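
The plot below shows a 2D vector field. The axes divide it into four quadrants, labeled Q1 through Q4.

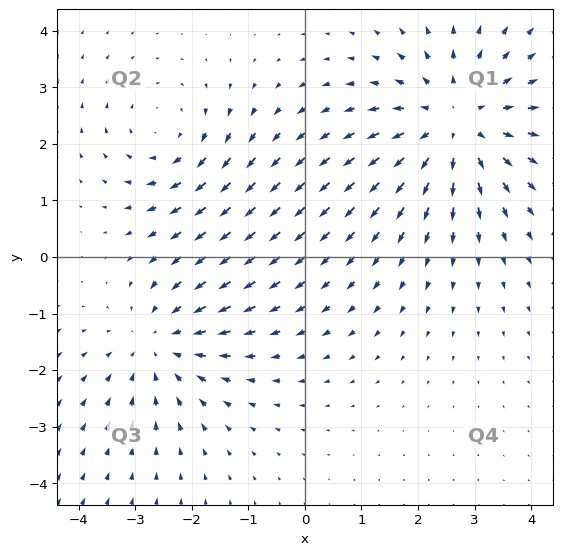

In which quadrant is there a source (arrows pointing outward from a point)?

Q1

The source sits at approximately (2.7, 2.4), which lies in quadrant Q1. The divergence there is about +4, positive as expected for a source.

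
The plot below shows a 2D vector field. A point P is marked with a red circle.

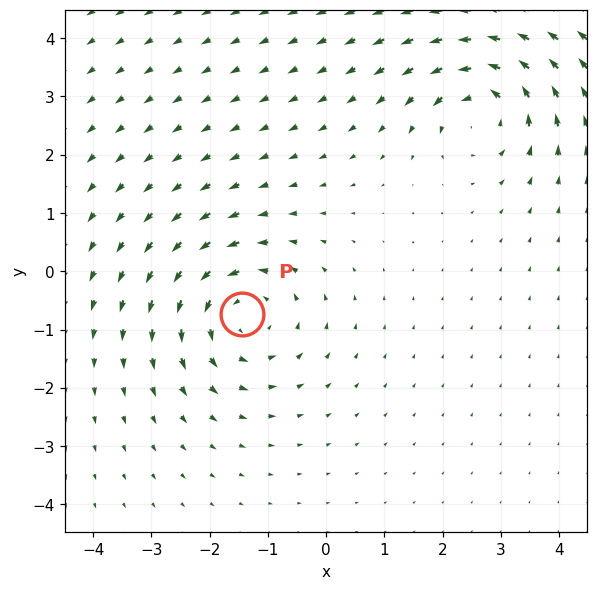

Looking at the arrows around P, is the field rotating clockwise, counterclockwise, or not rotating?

counterclockwise

Near P at (-1.4, -0.7) the arrows circulate counterclockwise. The curl (z-component) there is about +4; positive curl means counterclockwise rotation.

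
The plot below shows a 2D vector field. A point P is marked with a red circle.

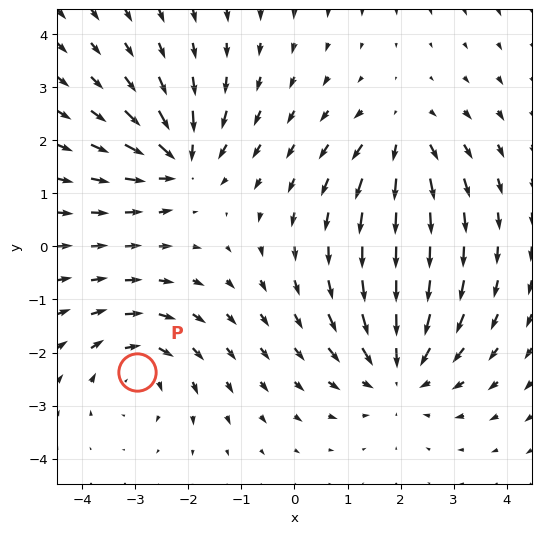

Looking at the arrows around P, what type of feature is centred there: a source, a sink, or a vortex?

At P (-3.0, -2.4) the arrows circulate clockwise. Divergence ≈0, curl about -4 — near-zero divergence with nonzero curl is a vortex.

vortex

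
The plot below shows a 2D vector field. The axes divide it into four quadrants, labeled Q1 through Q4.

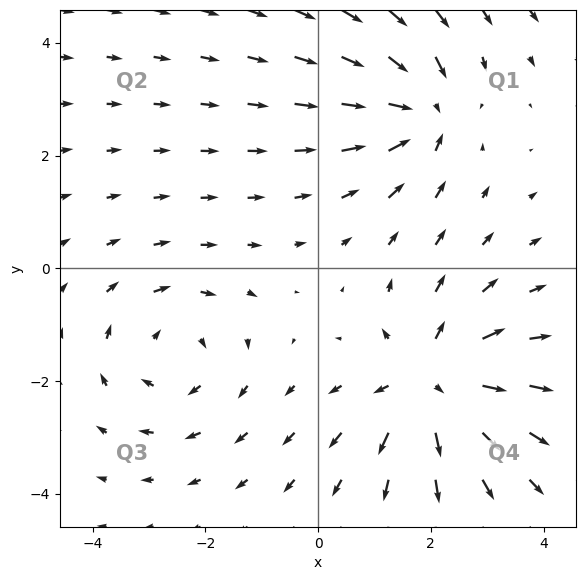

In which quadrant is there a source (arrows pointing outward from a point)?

Q4

The source sits at approximately (2.0, -2.0), which lies in quadrant Q4. The divergence there is about +5, positive as expected for a source.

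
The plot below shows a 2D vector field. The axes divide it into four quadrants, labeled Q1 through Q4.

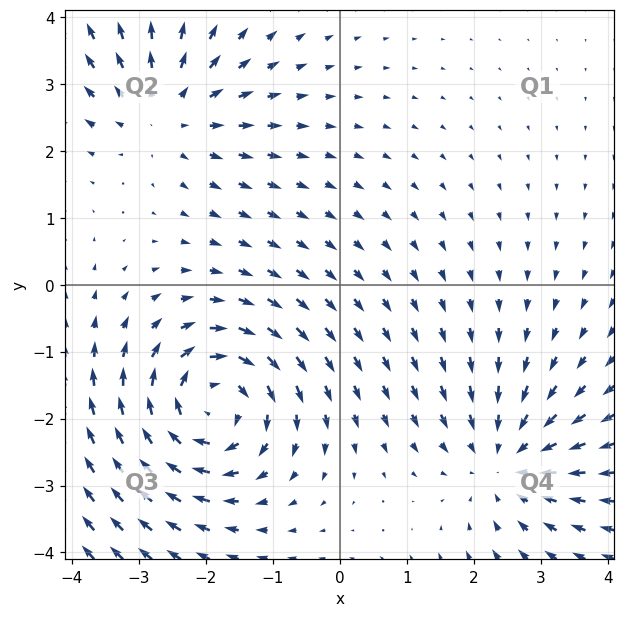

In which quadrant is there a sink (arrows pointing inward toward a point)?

The sink sits at approximately (2.5, -2.6), which lies in quadrant Q4. The divergence there is about -3, negative as expected for a sink.

Q4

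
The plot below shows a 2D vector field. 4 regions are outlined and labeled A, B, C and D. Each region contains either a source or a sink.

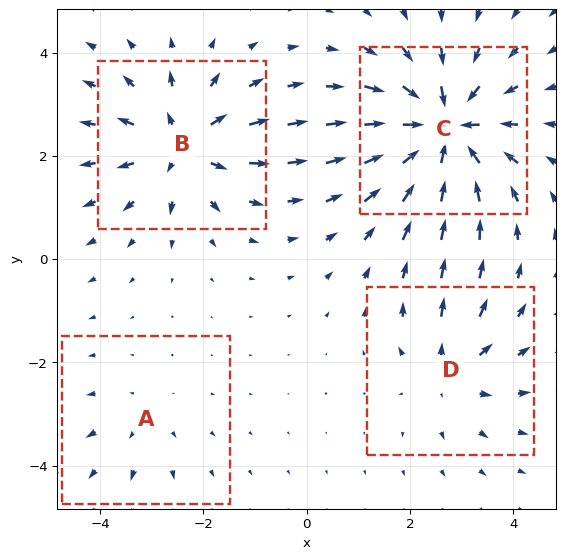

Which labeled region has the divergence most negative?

C

Divergence at each region's feature centre — A: about +2, B: about +5, C: about -7, D: about +3. Region C is most negative.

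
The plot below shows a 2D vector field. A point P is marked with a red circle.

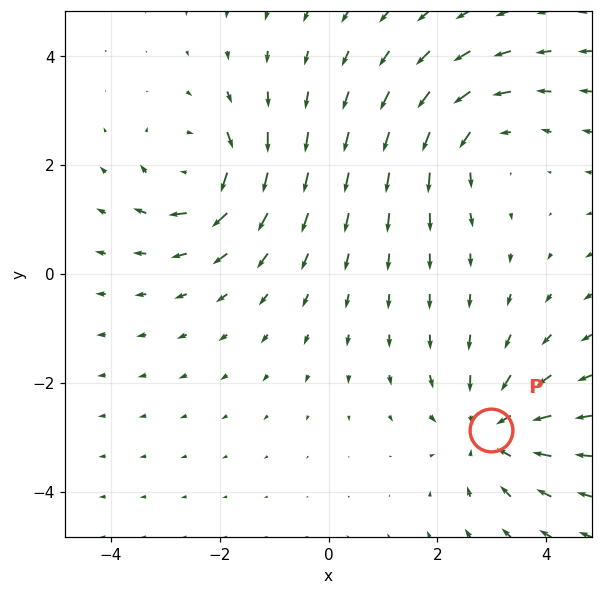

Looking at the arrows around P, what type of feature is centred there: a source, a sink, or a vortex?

sink

At P (3.0, -2.9) the arrows converge inward. Divergence about -4, curl ≈0 — negative divergence with near-zero curl is a sink.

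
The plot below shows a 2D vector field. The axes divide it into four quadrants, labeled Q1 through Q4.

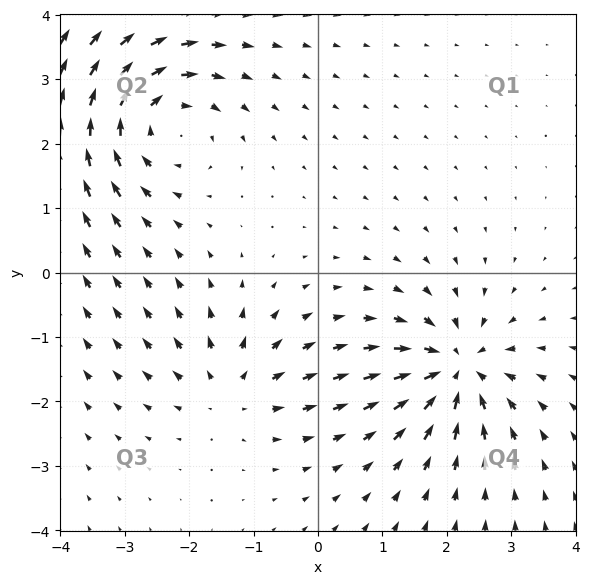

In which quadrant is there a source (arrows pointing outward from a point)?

The source sits at approximately (-1.3, -1.8), which lies in quadrant Q3. The divergence there is about +3, positive as expected for a source.

Q3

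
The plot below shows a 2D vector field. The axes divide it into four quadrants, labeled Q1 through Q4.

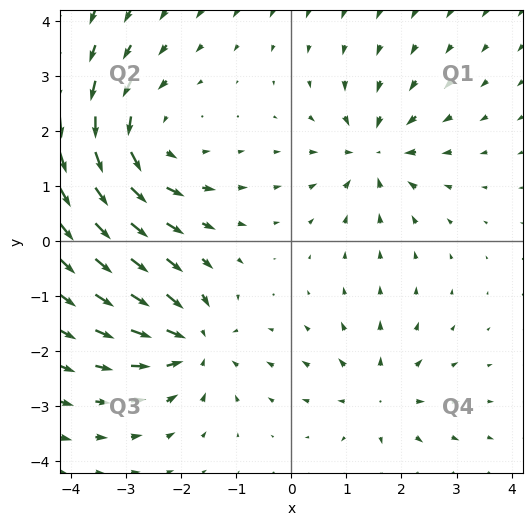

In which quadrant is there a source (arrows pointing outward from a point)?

Q4

The source sits at approximately (1.6, -2.8), which lies in quadrant Q4. The divergence there is about +3, positive as expected for a source.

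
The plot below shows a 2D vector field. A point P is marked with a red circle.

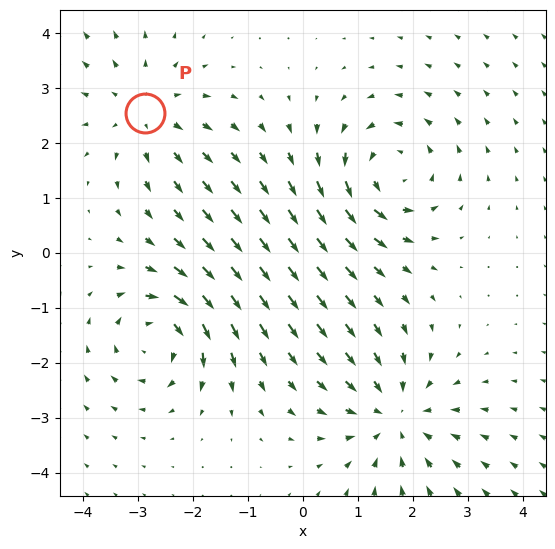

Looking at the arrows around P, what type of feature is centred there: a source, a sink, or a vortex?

At P (-2.9, 2.5) the arrows spread outward. Divergence about +3, curl ≈0 — positive divergence with near-zero curl is a source.

source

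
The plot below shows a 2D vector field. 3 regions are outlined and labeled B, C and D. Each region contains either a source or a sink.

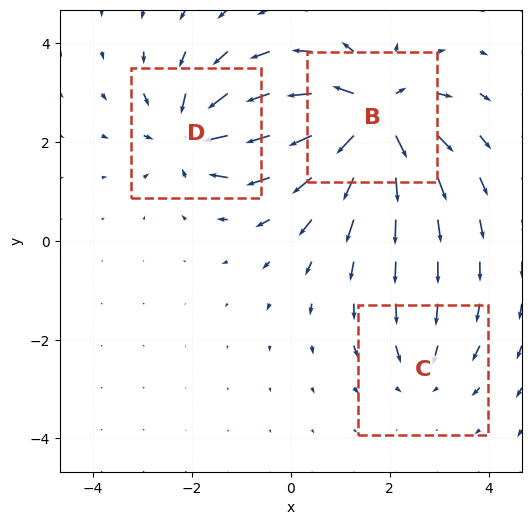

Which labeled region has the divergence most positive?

B

Divergence at each region's feature centre — B: about +6, C: about -2, D: about -4. Region B is most positive.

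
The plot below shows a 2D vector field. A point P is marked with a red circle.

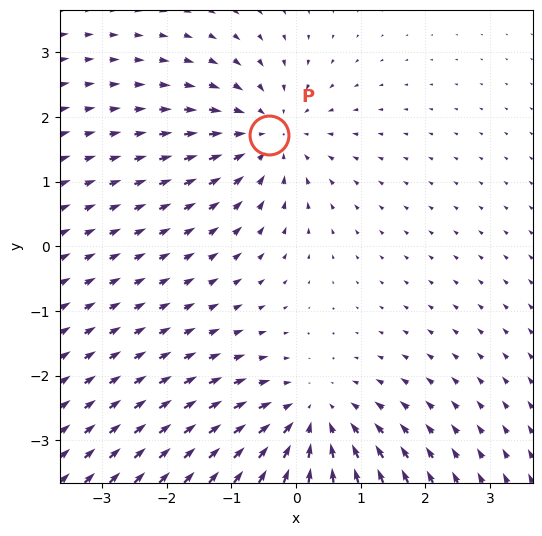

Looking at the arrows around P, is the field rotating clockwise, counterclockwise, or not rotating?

not rotating

Near P at (-0.4, 1.7) the arrows show no circulation. The curl there is ≈0.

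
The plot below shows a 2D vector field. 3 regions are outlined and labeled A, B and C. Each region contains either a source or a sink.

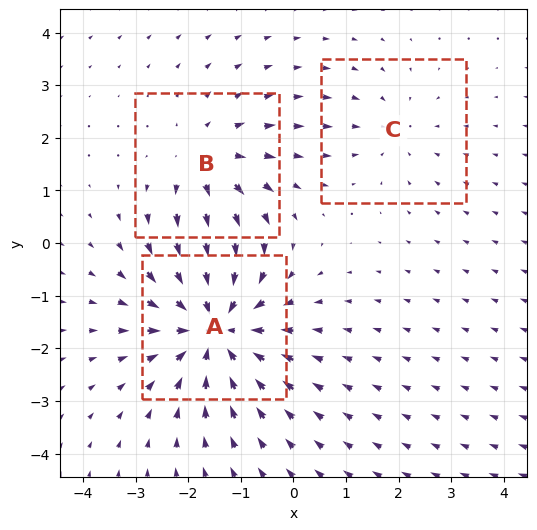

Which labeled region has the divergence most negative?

A

Divergence at each region's feature centre — A: about -4, B: about +3, C: about -2. Region A is most negative.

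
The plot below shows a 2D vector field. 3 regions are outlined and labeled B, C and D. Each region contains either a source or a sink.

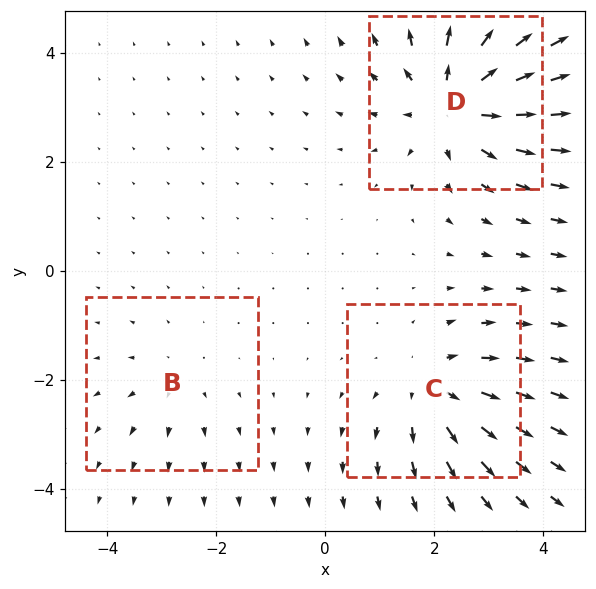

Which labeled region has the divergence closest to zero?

B

Divergence at each region's feature centre — B: about +2, C: about +3, D: about +5. Region B is closest to zero.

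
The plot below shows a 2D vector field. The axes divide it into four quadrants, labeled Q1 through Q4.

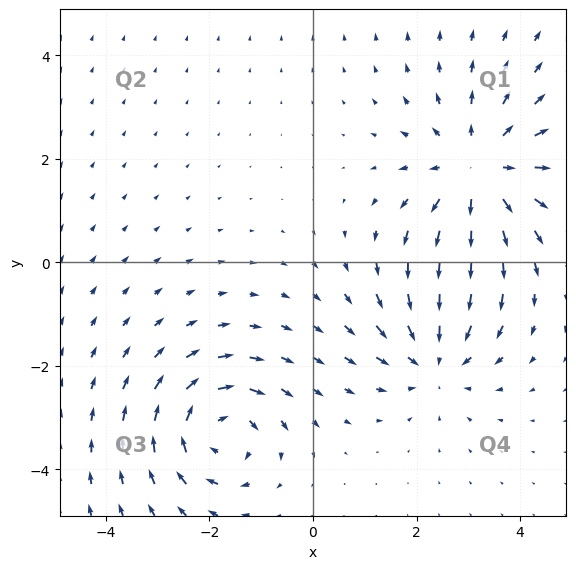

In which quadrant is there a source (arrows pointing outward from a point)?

Q1

The source sits at approximately (3.2, 1.8), which lies in quadrant Q1. The divergence there is about +4, positive as expected for a source.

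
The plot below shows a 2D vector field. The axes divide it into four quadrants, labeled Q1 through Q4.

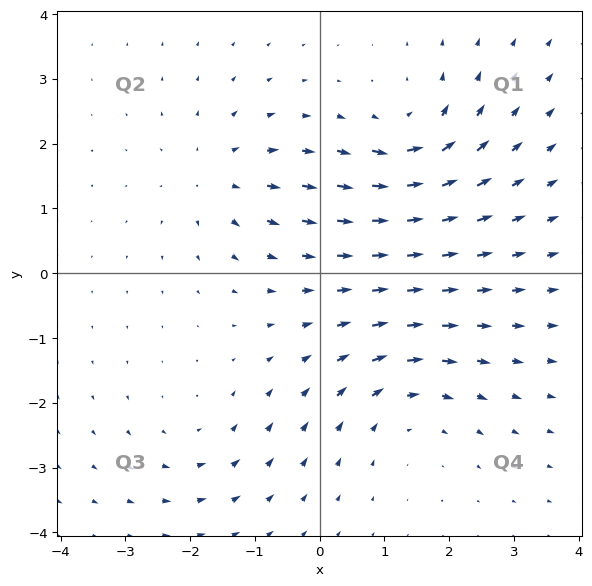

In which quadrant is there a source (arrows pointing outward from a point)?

Q2

The source sits at approximately (-1.6, 1.5), which lies in quadrant Q2. The divergence there is about +4, positive as expected for a source.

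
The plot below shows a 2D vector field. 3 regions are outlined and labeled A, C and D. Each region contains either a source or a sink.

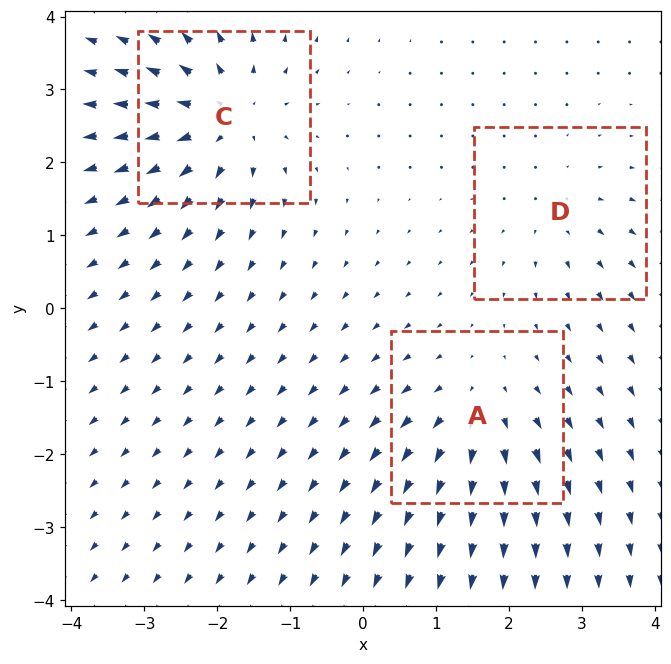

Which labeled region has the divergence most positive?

C

Divergence at each region's feature centre — A: about +4, C: about +5, D: about +2. Region C is most positive.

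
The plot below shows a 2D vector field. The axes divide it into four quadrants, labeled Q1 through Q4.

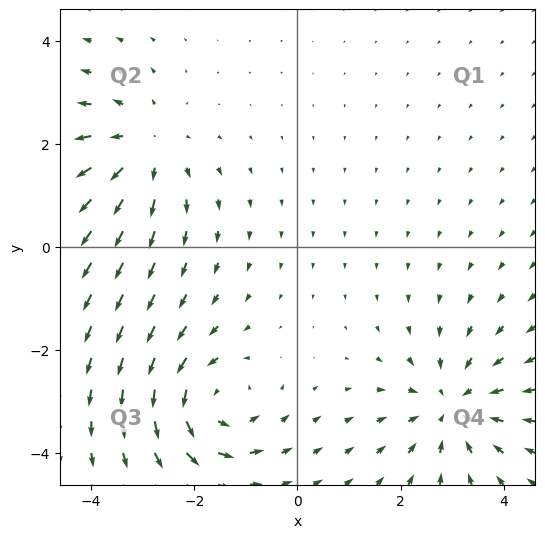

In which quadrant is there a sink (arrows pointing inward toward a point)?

Q4

The sink sits at approximately (3.0, -3.1), which lies in quadrant Q4. The divergence there is about -5, negative as expected for a sink.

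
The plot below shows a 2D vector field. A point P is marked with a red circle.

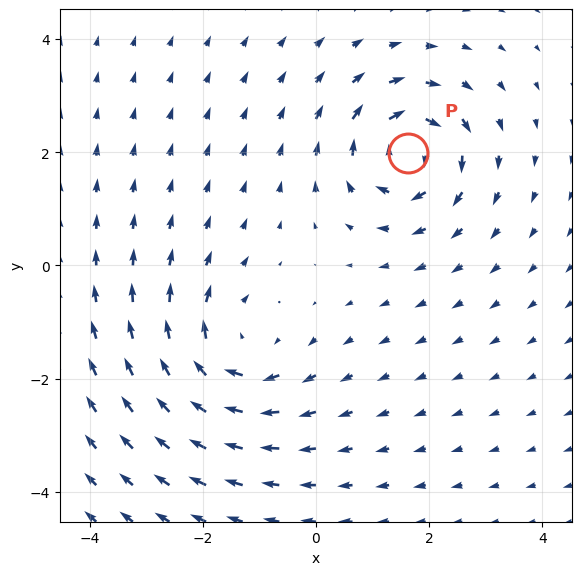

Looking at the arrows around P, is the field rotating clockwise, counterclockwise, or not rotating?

Near P at (1.6, 2.0) the arrows circulate clockwise. The curl (z-component) there is about -6; negative curl means clockwise rotation.

clockwise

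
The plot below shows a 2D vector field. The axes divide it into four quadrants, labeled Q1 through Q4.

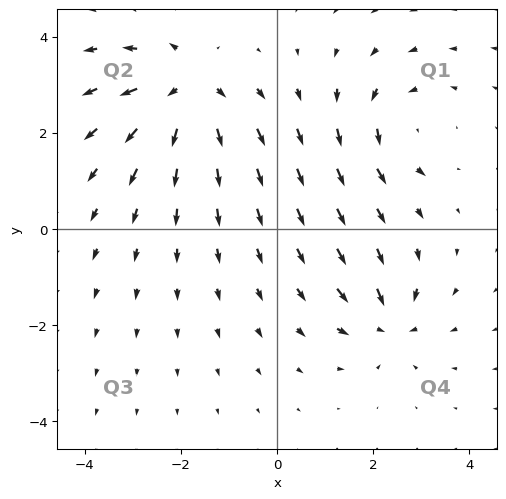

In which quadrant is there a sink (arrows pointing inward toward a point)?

Q4

The sink sits at approximately (2.3, -2.0), which lies in quadrant Q4. The divergence there is about -4, negative as expected for a sink.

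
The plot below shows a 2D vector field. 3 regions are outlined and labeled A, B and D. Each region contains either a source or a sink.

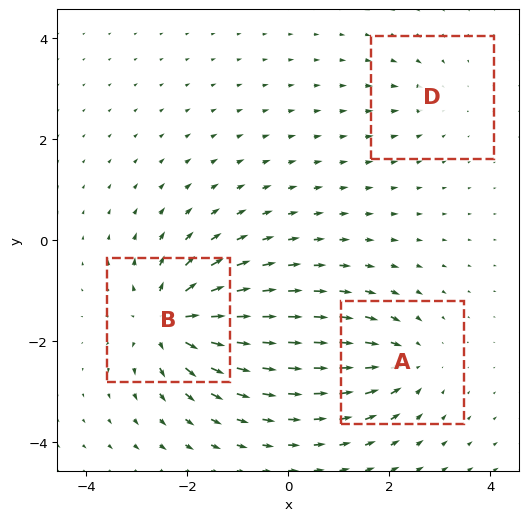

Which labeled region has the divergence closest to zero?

Divergence at each region's feature centre — A: about -4, B: about +7, D: about -2. Region D is closest to zero.

D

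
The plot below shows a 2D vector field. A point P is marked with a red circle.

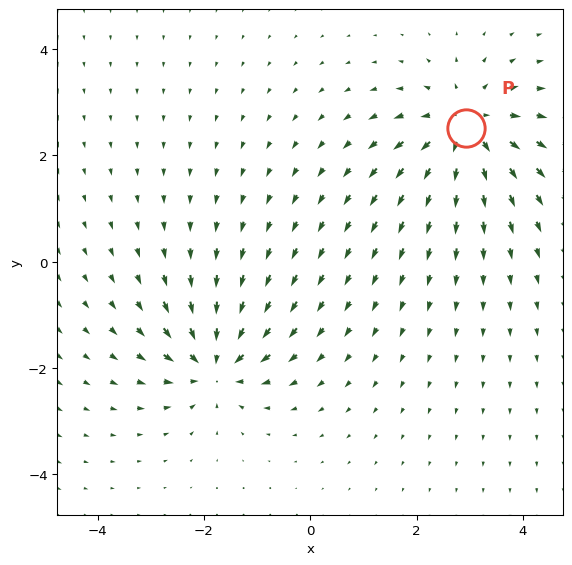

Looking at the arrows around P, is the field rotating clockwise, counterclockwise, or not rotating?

Near P at (2.9, 2.5) the arrows show no circulation. The curl there is ≈0.

not rotating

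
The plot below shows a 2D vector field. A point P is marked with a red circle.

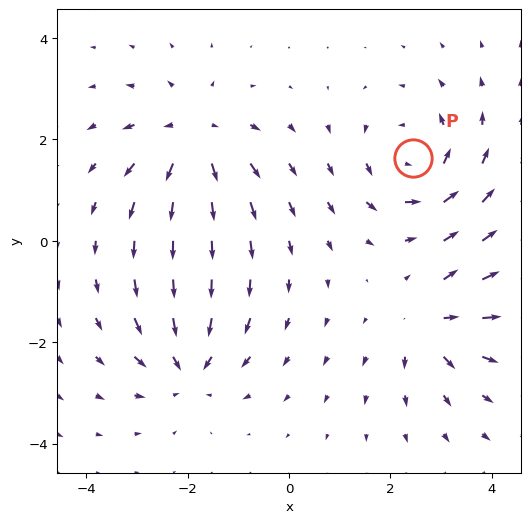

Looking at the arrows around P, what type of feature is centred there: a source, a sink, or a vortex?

At P (2.4, 1.6) the arrows circulate counterclockwise. Divergence ≈0, curl about +5 — near-zero divergence with nonzero curl is a vortex.

vortex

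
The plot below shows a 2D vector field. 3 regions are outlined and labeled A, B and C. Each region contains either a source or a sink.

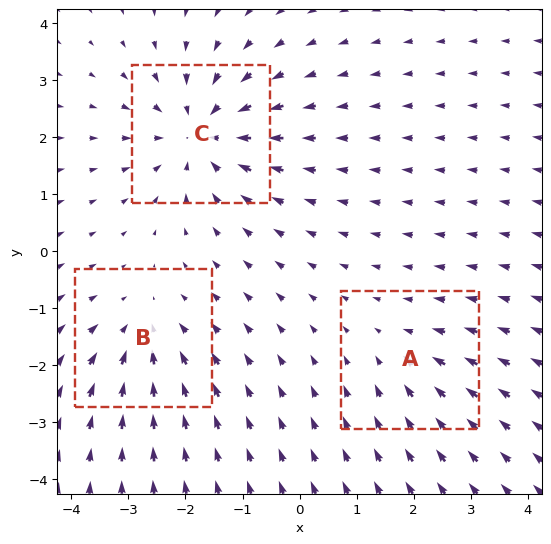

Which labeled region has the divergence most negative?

C

Divergence at each region's feature centre — A: about -2, B: about -3, C: about -5. Region C is most negative.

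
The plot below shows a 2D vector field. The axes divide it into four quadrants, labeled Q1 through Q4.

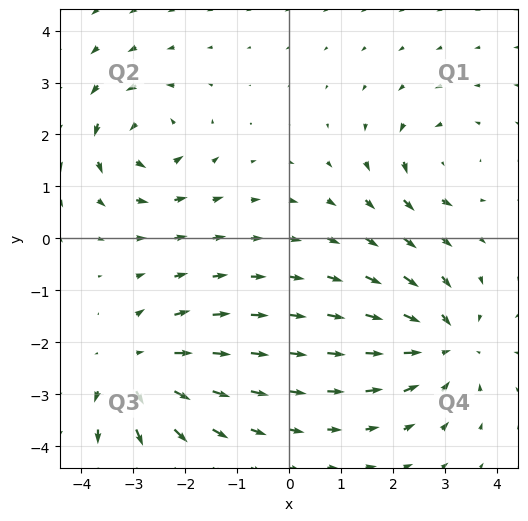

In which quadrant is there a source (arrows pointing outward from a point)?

The source sits at approximately (-3.0, -2.5), which lies in quadrant Q3. The divergence there is about +5, positive as expected for a source.

Q3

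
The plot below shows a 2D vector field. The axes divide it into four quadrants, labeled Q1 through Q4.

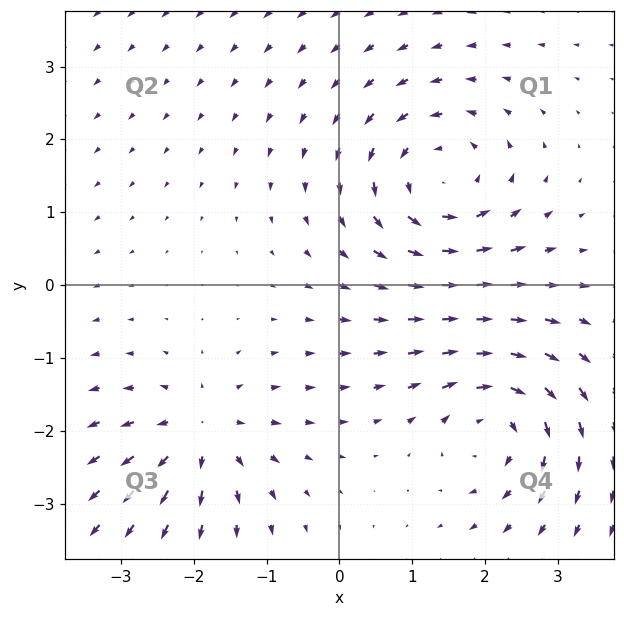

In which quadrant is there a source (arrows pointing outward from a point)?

The source sits at approximately (-1.9, -2.0), which lies in quadrant Q3. The divergence there is about +4, positive as expected for a source.

Q3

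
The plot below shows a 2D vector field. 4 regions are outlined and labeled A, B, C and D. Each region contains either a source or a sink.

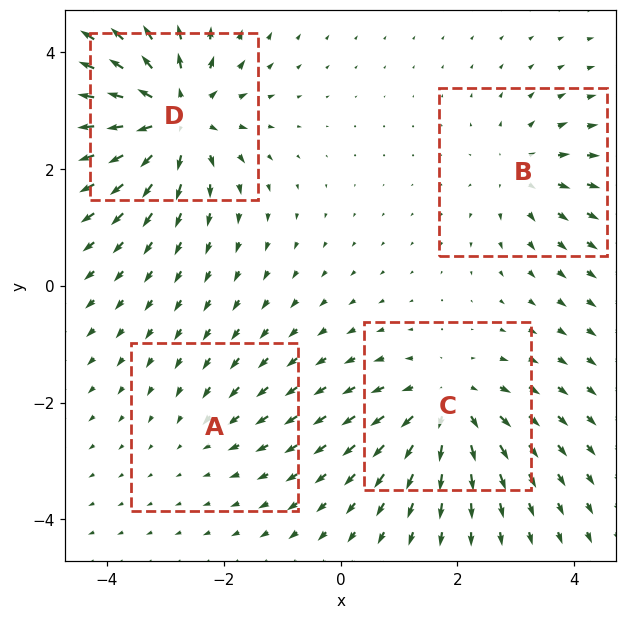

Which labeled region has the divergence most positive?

D

Divergence at each region's feature centre — A: about -2, B: about +4, C: about +5, D: about +7. Region D is most positive.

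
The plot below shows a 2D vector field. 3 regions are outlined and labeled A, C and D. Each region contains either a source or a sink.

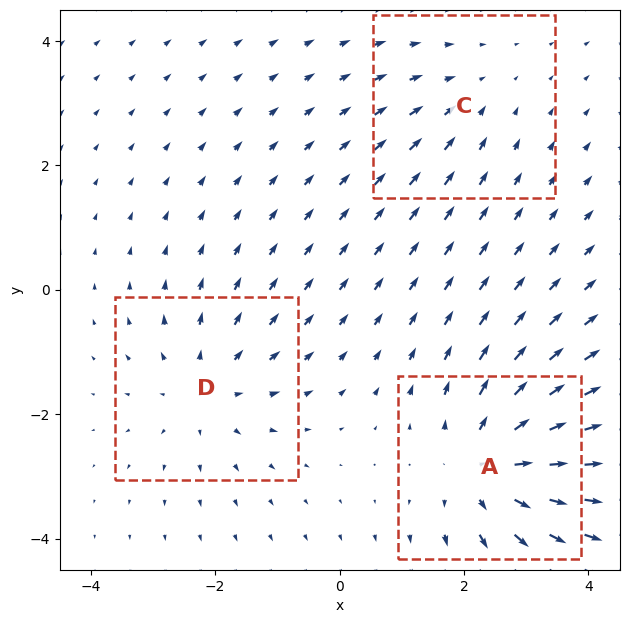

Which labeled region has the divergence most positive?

Divergence at each region's feature centre — A: about +4, C: about -2, D: about +3. Region A is most positive.

A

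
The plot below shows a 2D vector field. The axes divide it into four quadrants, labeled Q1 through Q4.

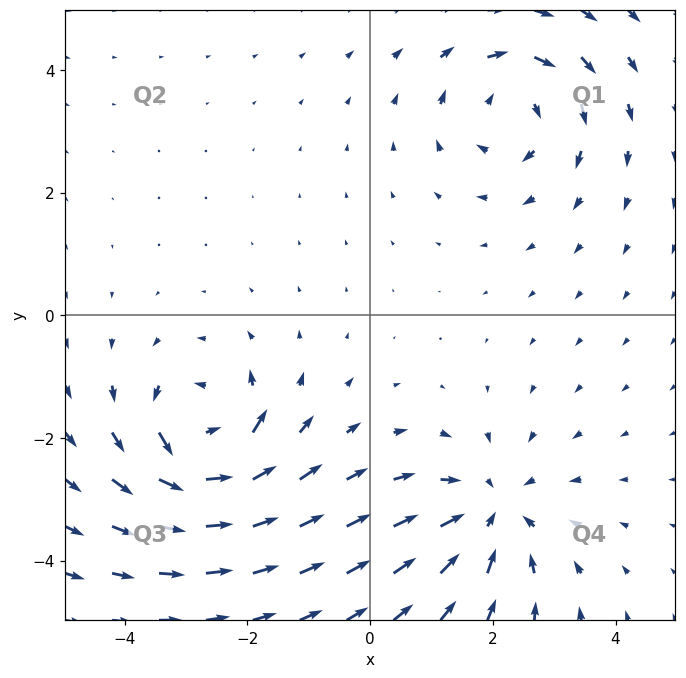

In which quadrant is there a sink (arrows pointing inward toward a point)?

Q4

The sink sits at approximately (2.0, -3.2), which lies in quadrant Q4. The divergence there is about -4, negative as expected for a sink.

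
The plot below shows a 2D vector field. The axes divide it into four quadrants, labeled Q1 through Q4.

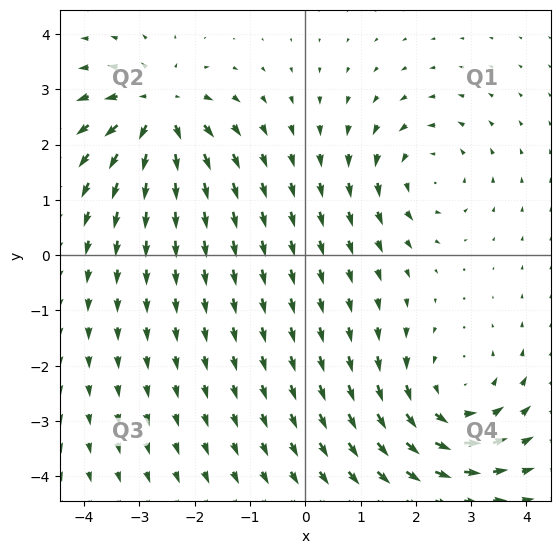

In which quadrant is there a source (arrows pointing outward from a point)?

The source sits at approximately (-2.7, 2.6), which lies in quadrant Q2. The divergence there is about +6, positive as expected for a source.

Q2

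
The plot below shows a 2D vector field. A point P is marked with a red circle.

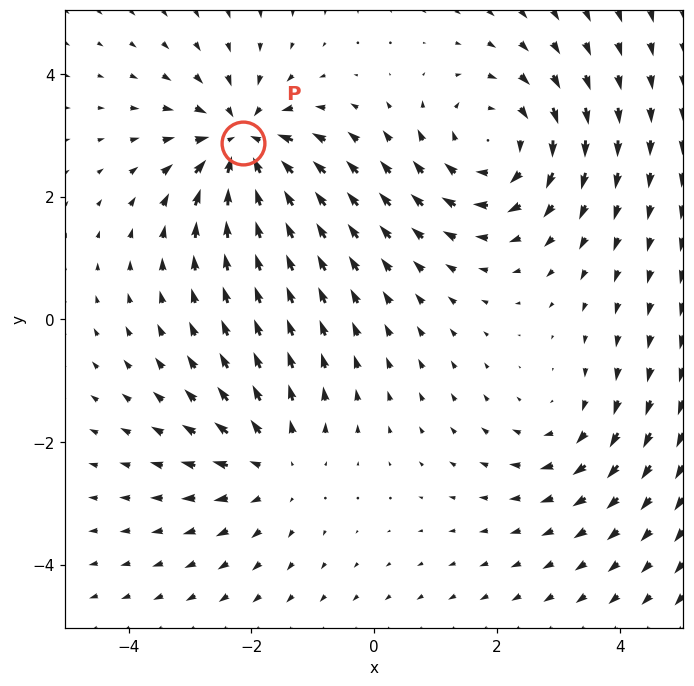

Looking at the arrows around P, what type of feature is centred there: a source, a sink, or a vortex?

sink

At P (-2.1, 2.9) the arrows converge inward. Divergence about -6, curl ≈0 — negative divergence with near-zero curl is a sink.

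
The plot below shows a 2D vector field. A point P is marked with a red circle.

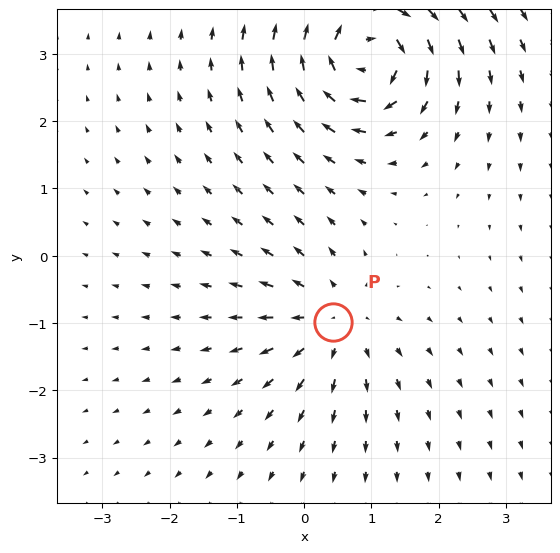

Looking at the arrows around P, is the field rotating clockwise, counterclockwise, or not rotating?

Near P at (0.4, -1.0) the arrows show no circulation. The curl there is ≈0.

not rotating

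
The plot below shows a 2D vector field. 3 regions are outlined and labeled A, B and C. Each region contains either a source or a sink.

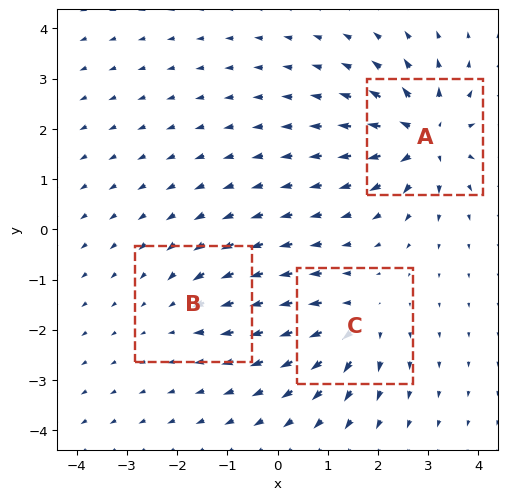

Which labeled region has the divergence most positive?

A

Divergence at each region's feature centre — A: about +6, B: about -2, C: about +4. Region A is most positive.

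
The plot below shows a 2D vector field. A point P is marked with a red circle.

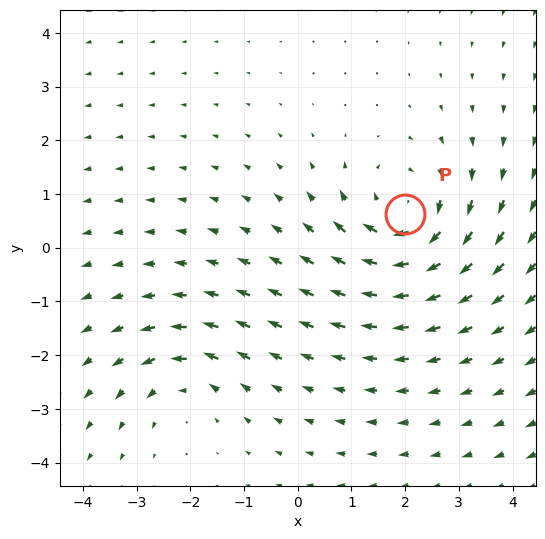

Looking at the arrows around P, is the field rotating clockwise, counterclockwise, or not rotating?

clockwise

Near P at (2.0, 0.6) the arrows circulate clockwise. The curl (z-component) there is about -4; negative curl means clockwise rotation.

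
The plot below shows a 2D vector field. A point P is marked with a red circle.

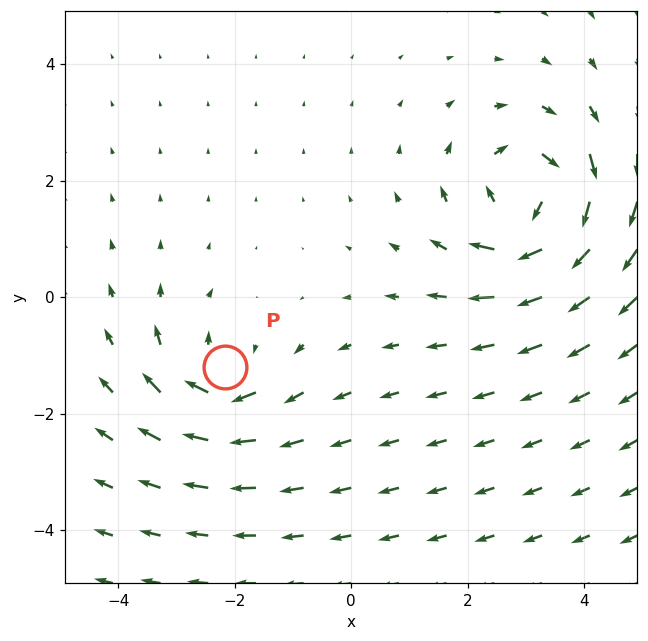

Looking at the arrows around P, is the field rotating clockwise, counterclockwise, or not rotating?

Near P at (-2.2, -1.2) the arrows circulate clockwise. The curl (z-component) there is about -5; negative curl means clockwise rotation.

clockwise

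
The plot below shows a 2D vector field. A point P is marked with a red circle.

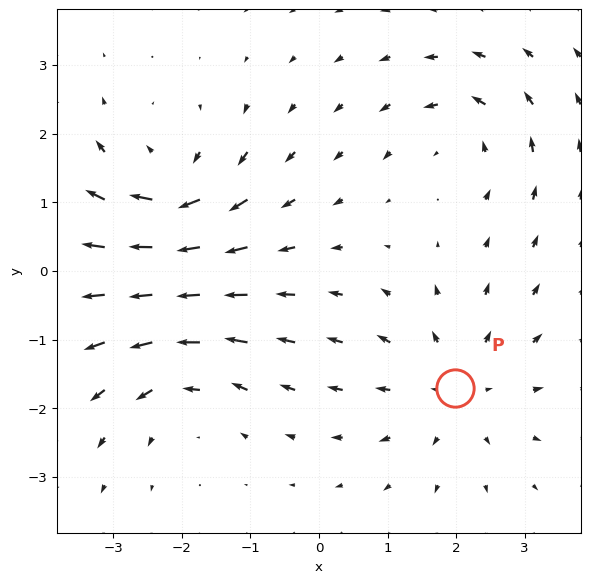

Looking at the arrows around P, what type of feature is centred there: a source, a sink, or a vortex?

source

At P (2.0, -1.7) the arrows spread outward. Divergence about +4, curl ≈0 — positive divergence with near-zero curl is a source.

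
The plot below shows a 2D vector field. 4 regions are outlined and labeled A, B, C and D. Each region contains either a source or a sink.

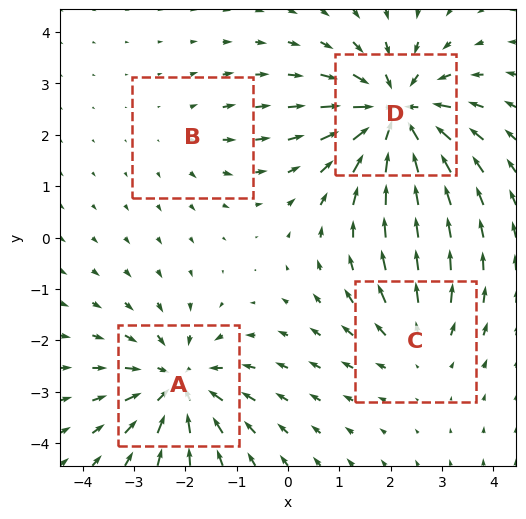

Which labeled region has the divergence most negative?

D

Divergence at each region's feature centre — A: about -5, B: about +2, C: about +3, D: about -7. Region D is most negative.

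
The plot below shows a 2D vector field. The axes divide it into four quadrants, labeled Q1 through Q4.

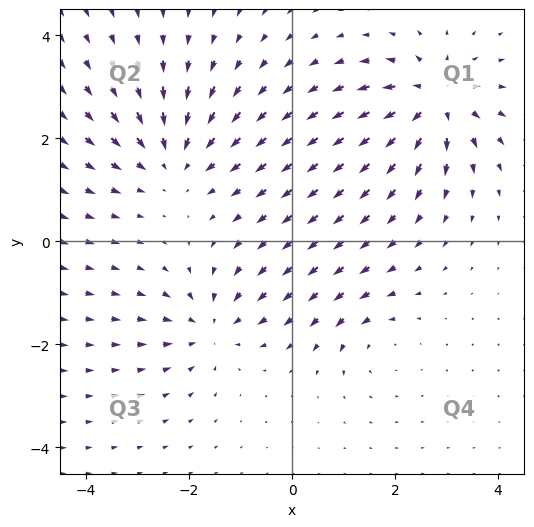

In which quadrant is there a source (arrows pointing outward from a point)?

The source sits at approximately (2.8, 2.7), which lies in quadrant Q1. The divergence there is about +7, positive as expected for a source.

Q1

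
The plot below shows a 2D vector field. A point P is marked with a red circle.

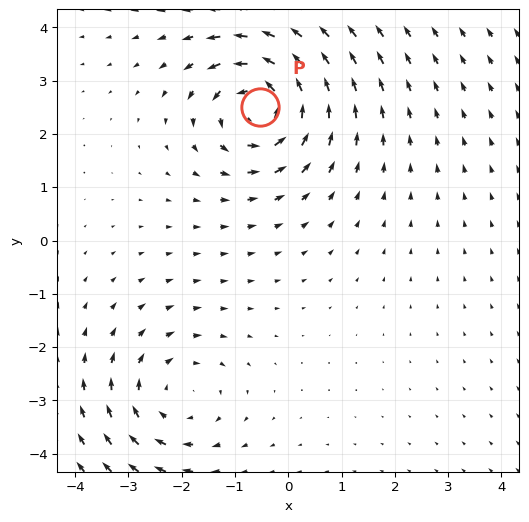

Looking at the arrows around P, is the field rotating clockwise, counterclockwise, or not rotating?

Near P at (-0.5, 2.5) the arrows circulate counterclockwise. The curl (z-component) there is about +5; positive curl means counterclockwise rotation.

counterclockwise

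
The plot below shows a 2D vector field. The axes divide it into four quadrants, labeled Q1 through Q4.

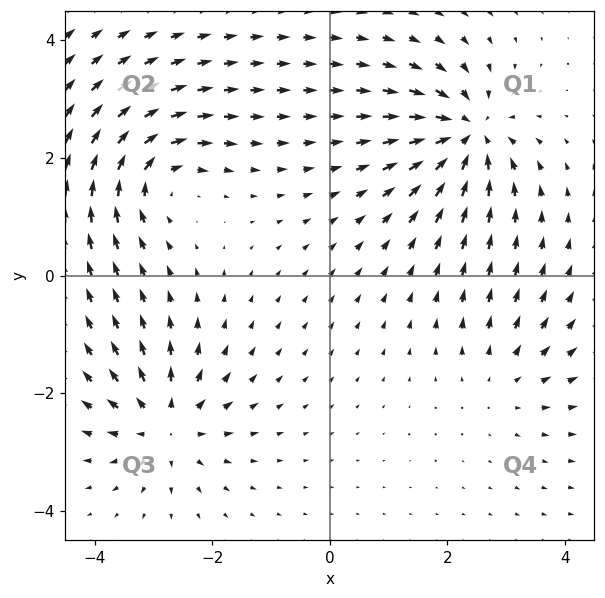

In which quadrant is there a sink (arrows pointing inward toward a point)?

Q1

The sink sits at approximately (2.3, 2.4), which lies in quadrant Q1. The divergence there is about -7, negative as expected for a sink.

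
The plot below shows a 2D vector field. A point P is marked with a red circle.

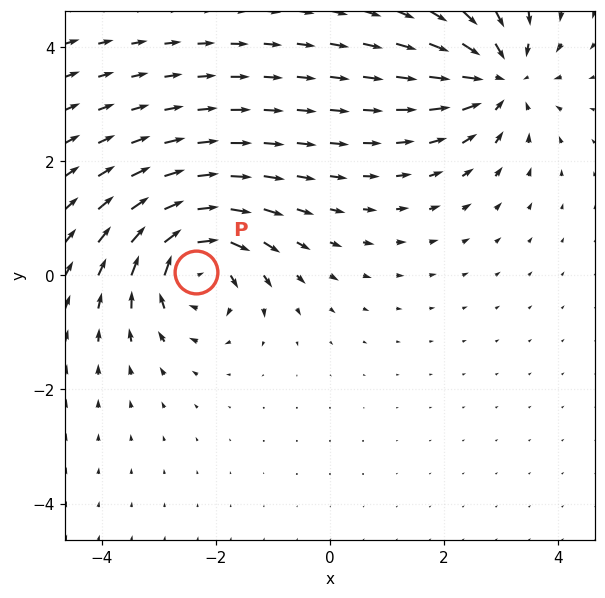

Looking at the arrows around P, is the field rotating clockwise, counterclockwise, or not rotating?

clockwise

Near P at (-2.3, 0.1) the arrows circulate clockwise. The curl (z-component) there is about -6; negative curl means clockwise rotation.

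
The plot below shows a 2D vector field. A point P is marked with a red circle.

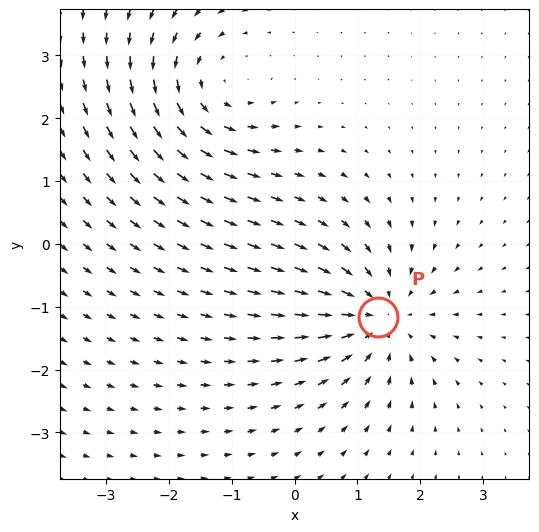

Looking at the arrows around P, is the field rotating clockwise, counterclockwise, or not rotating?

Near P at (1.3, -1.2) the arrows show no circulation. The curl there is ≈0.

not rotating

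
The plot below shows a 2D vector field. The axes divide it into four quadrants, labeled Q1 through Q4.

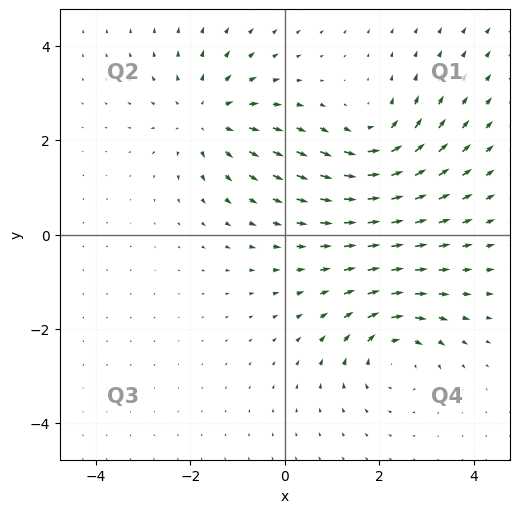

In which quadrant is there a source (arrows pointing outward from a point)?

Q2

The source sits at approximately (-1.7, 2.5), which lies in quadrant Q2. The divergence there is about +4, positive as expected for a source.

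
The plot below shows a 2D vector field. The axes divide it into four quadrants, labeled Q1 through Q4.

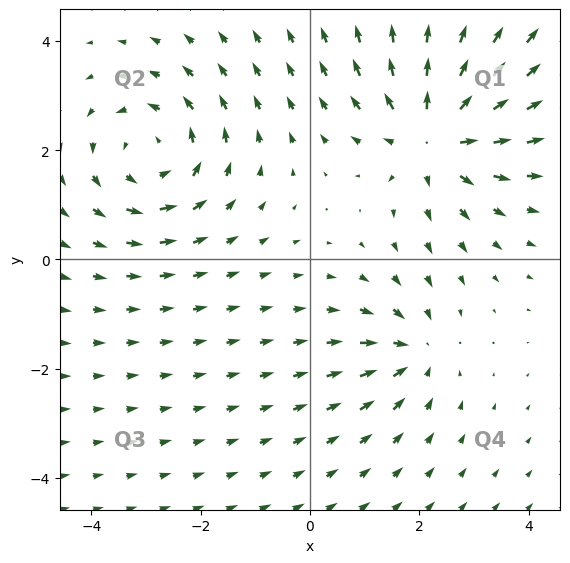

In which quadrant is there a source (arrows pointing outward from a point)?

Q1

The source sits at approximately (2.3, 2.2), which lies in quadrant Q1. The divergence there is about +5, positive as expected for a source.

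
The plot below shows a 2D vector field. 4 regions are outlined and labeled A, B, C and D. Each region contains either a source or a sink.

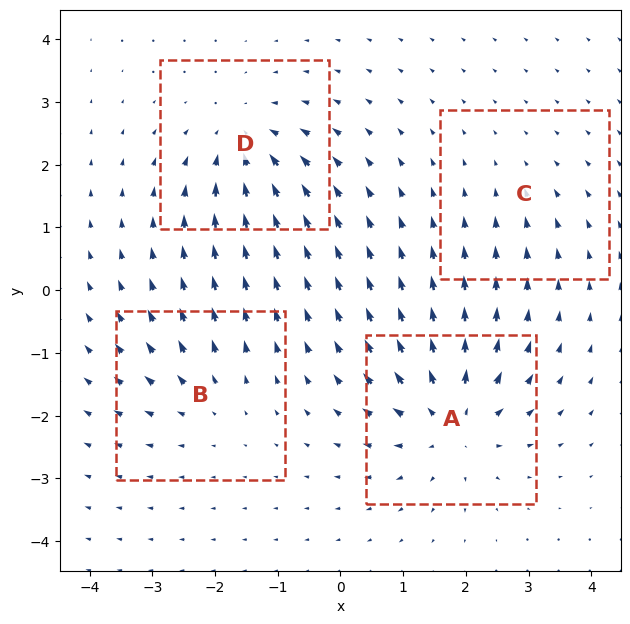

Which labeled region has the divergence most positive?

Divergence at each region's feature centre — A: about +7, B: about +3, C: about -2, D: about -5. Region A is most positive.

A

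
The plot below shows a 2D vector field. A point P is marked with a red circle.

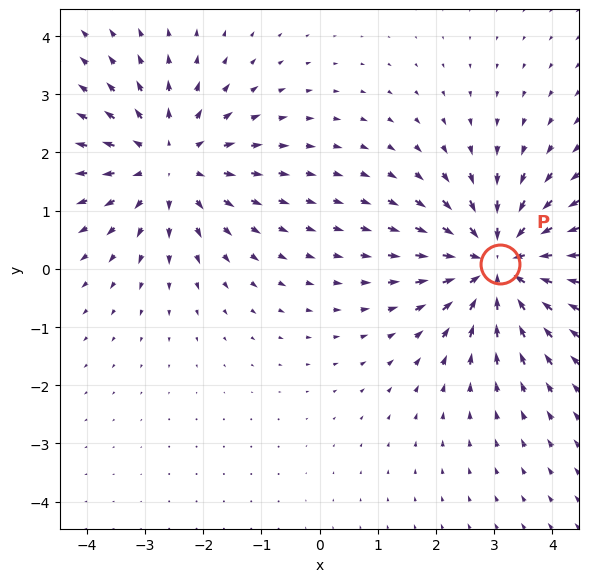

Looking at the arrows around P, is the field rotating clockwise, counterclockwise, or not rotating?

not rotating

Near P at (3.1, 0.1) the arrows show no circulation. The curl there is ≈0.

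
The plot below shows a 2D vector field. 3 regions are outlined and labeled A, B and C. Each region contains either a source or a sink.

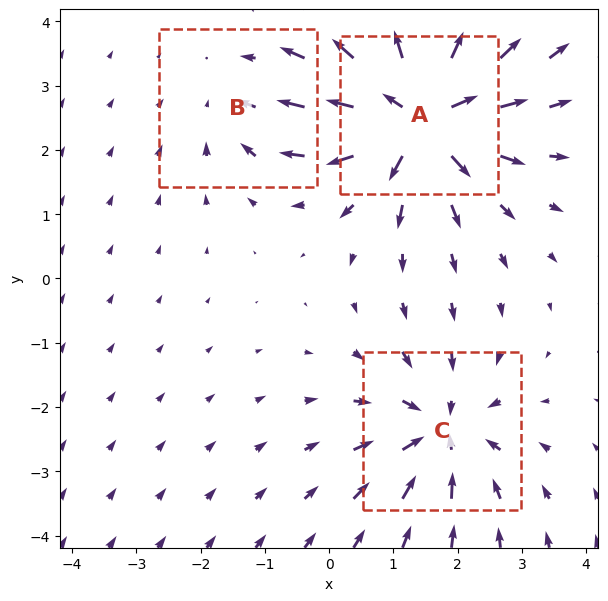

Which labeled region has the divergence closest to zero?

B

Divergence at each region's feature centre — A: about +6, B: about -2, C: about -4. Region B is closest to zero.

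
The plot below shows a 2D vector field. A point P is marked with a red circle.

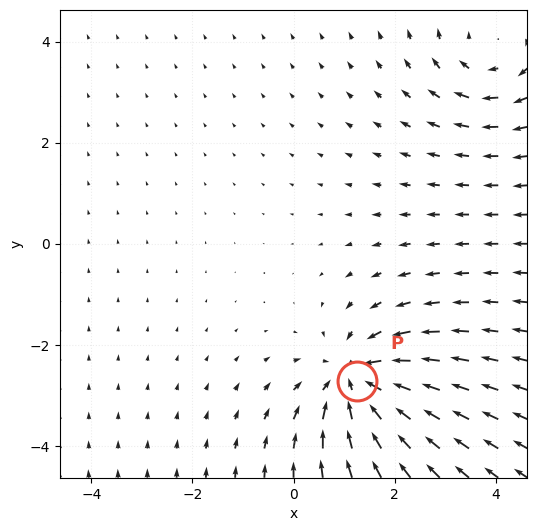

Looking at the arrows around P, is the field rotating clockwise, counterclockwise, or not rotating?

Near P at (1.3, -2.7) the arrows show no circulation. The curl there is ≈0.

not rotating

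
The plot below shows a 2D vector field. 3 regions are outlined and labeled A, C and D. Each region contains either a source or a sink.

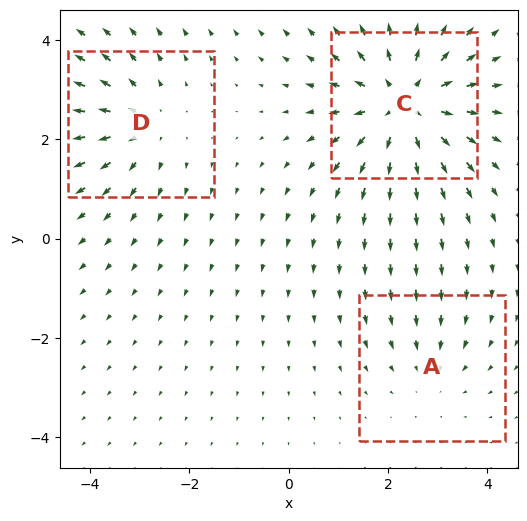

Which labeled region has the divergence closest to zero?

Divergence at each region's feature centre — A: about -2, C: about +5, D: about +3. Region A is closest to zero.

A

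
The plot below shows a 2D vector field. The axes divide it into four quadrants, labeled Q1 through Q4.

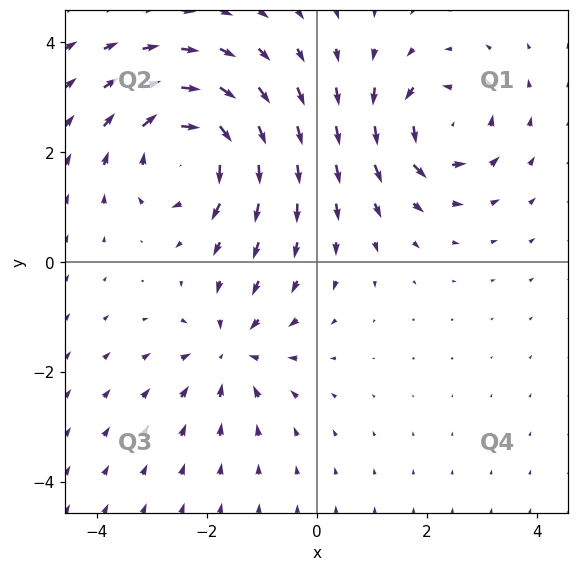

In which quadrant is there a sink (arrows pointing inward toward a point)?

Q3

The sink sits at approximately (-1.6, -1.6), which lies in quadrant Q3. The divergence there is about -3, negative as expected for a sink.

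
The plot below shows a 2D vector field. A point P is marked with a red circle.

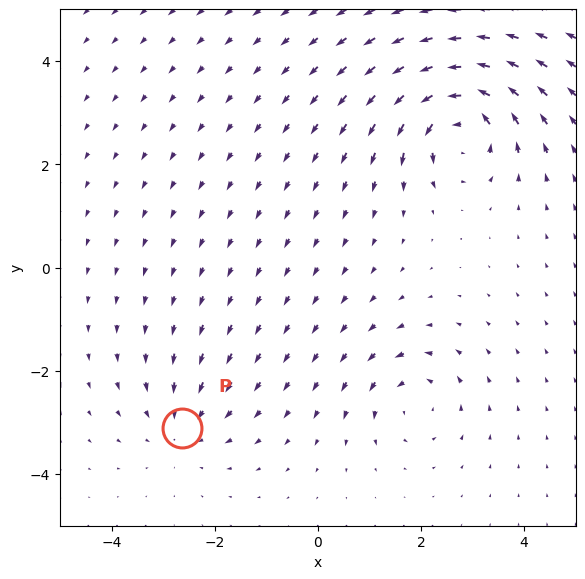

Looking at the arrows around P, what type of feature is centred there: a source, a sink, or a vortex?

At P (-2.6, -3.1) the arrows converge inward. Divergence about -2, curl ≈0 — negative divergence with near-zero curl is a sink.

sink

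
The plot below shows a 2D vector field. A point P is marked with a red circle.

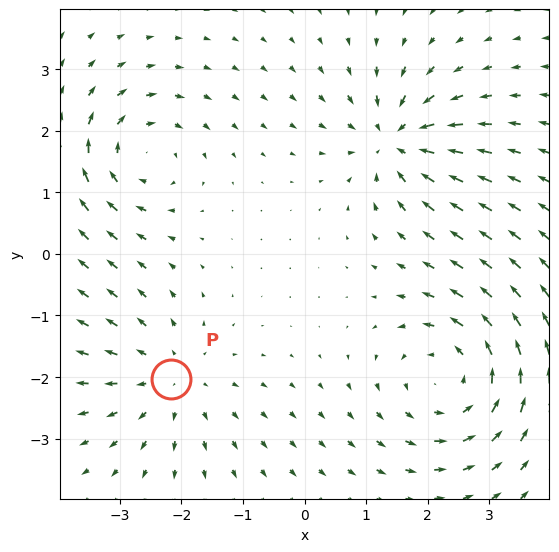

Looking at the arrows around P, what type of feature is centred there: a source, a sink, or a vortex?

At P (-2.2, -2.0) the arrows spread outward. Divergence about +3, curl ≈0 — positive divergence with near-zero curl is a source.

source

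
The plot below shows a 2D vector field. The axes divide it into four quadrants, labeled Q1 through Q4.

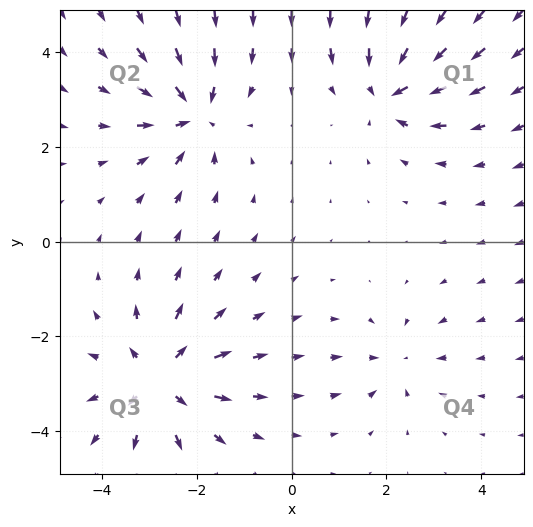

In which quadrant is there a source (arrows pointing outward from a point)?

The source sits at approximately (-2.8, -2.9), which lies in quadrant Q3. The divergence there is about +5, positive as expected for a source.

Q3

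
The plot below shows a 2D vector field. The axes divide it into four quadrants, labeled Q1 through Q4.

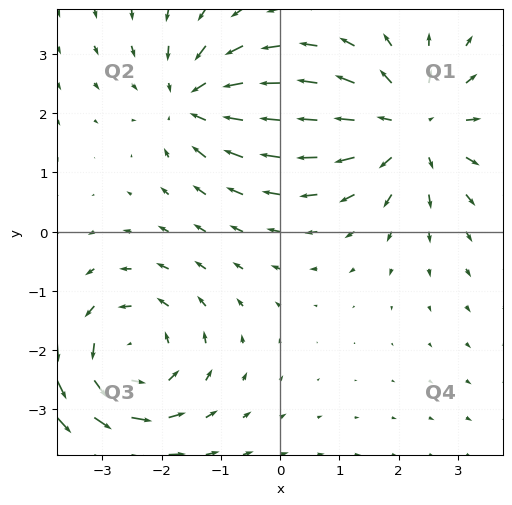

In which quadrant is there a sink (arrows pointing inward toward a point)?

The sink sits at approximately (-1.5, 2.2), which lies in quadrant Q2. The divergence there is about -4, negative as expected for a sink.

Q2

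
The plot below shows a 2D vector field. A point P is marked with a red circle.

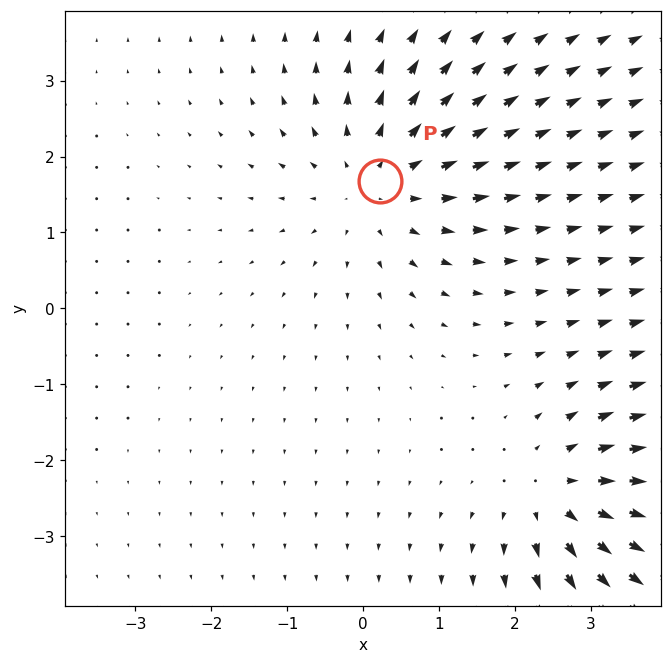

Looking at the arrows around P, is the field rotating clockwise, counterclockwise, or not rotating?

not rotating

Near P at (0.2, 1.7) the arrows show no circulation. The curl there is ≈0.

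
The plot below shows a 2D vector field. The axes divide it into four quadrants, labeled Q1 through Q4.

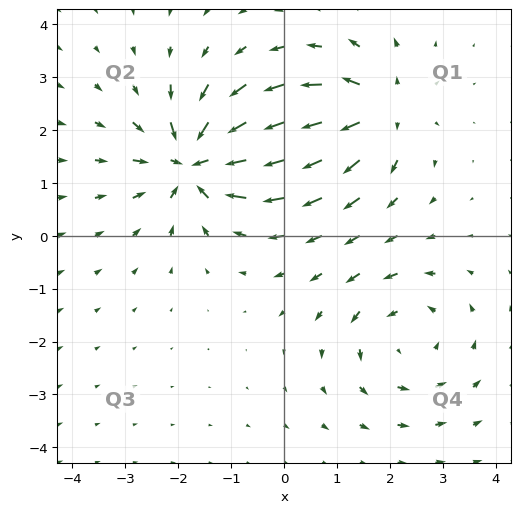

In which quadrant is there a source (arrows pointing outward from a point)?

The source sits at approximately (1.8, 2.4), which lies in quadrant Q1. The divergence there is about +5, positive as expected for a source.

Q1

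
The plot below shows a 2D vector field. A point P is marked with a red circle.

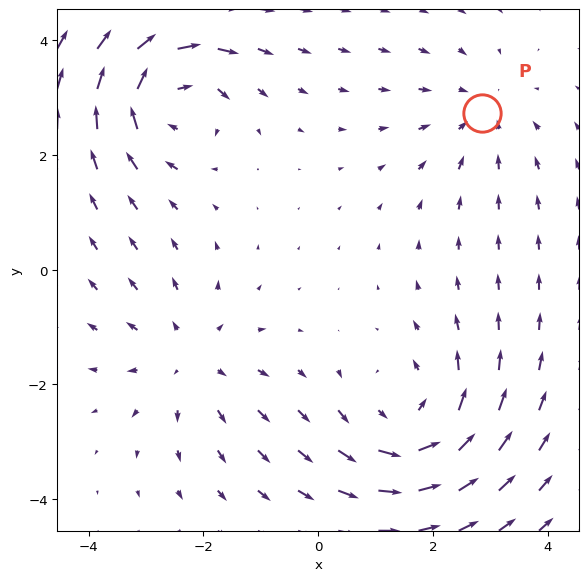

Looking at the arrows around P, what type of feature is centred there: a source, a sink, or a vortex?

sink

At P (2.9, 2.7) the arrows converge inward. Divergence about -3, curl ≈0 — negative divergence with near-zero curl is a sink.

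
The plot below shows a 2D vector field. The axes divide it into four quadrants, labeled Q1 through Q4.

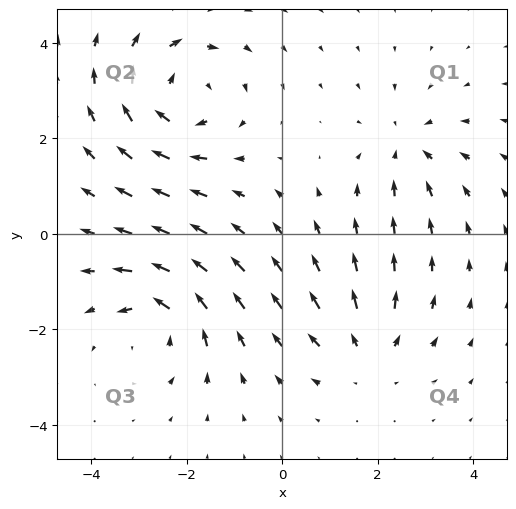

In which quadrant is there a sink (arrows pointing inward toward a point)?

Q1

The sink sits at approximately (2.6, 1.8), which lies in quadrant Q1. The divergence there is about -3, negative as expected for a sink.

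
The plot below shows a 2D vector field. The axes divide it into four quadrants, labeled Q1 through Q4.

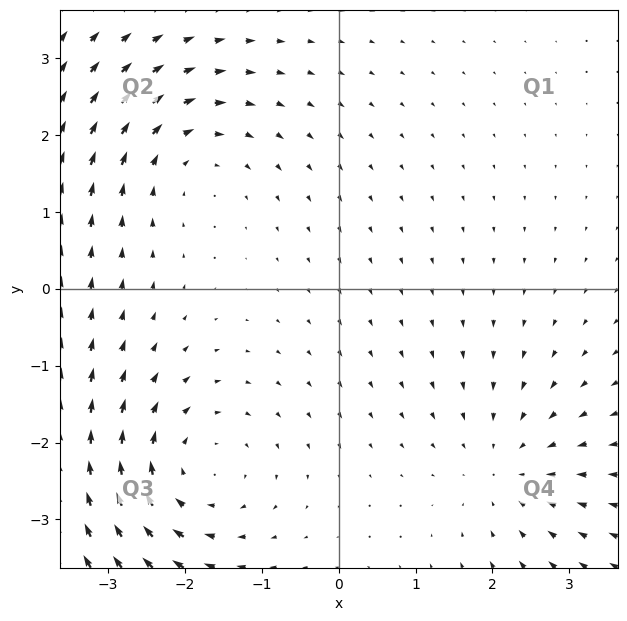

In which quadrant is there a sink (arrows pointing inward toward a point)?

Q4

The sink sits at approximately (2.2, -2.3), which lies in quadrant Q4. The divergence there is about -3, negative as expected for a sink.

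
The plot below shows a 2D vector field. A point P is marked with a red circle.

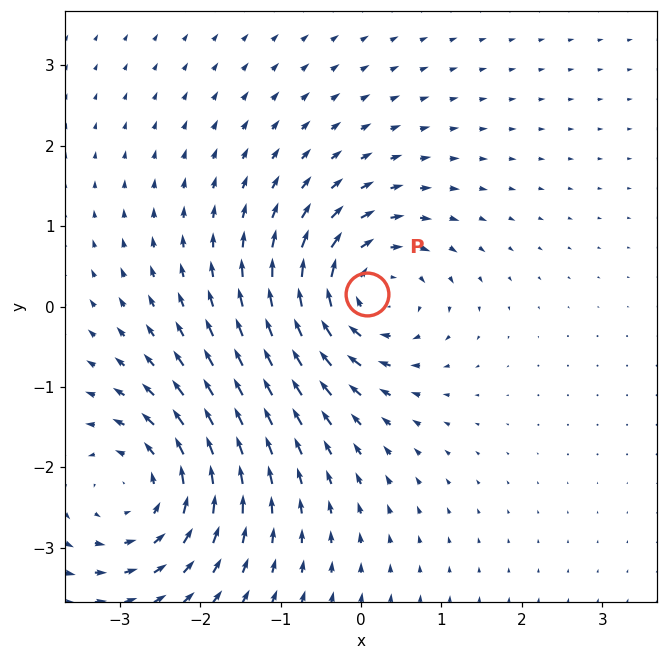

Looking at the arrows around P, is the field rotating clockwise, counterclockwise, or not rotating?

Near P at (0.1, 0.2) the arrows circulate clockwise. The curl (z-component) there is about -5; negative curl means clockwise rotation.

clockwise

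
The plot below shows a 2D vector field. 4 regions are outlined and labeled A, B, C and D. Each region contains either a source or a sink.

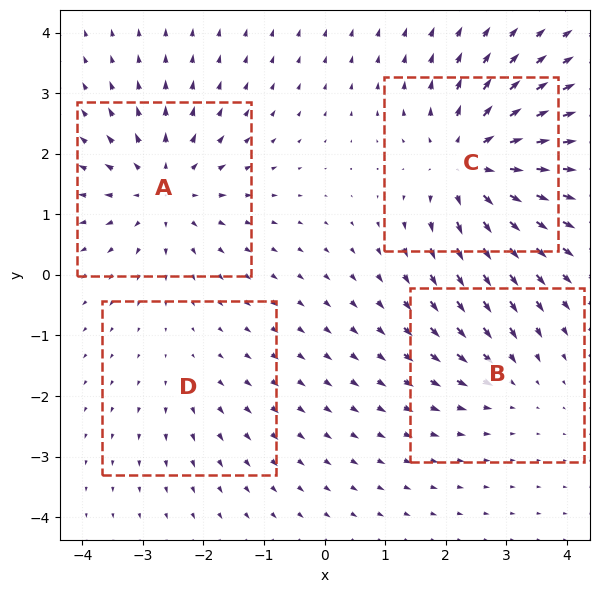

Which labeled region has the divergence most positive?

C

Divergence at each region's feature centre — A: about +5, B: about -3, C: about +7, D: about +2. Region C is most positive.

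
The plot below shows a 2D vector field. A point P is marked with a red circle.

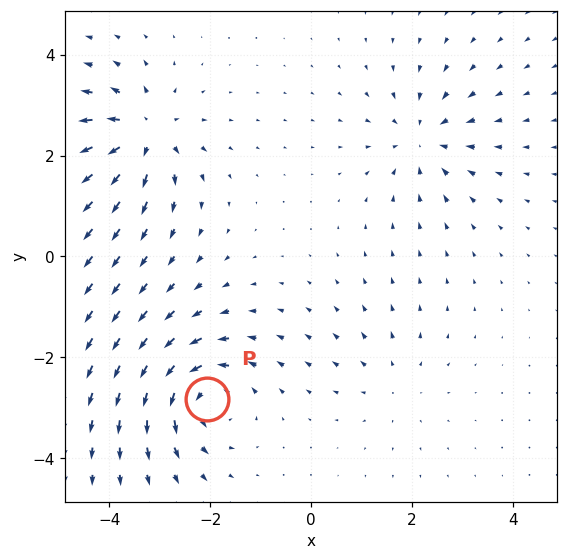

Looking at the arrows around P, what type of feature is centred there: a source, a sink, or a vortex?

vortex

At P (-2.1, -2.8) the arrows circulate counterclockwise. Divergence ≈0, curl about +6 — near-zero divergence with nonzero curl is a vortex.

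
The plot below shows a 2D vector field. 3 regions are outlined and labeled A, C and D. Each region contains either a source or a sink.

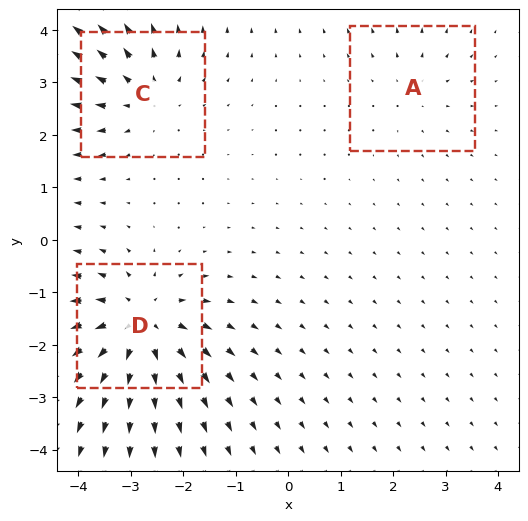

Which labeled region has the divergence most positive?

D

Divergence at each region's feature centre — A: about +2, C: about +4, D: about +6. Region D is most positive.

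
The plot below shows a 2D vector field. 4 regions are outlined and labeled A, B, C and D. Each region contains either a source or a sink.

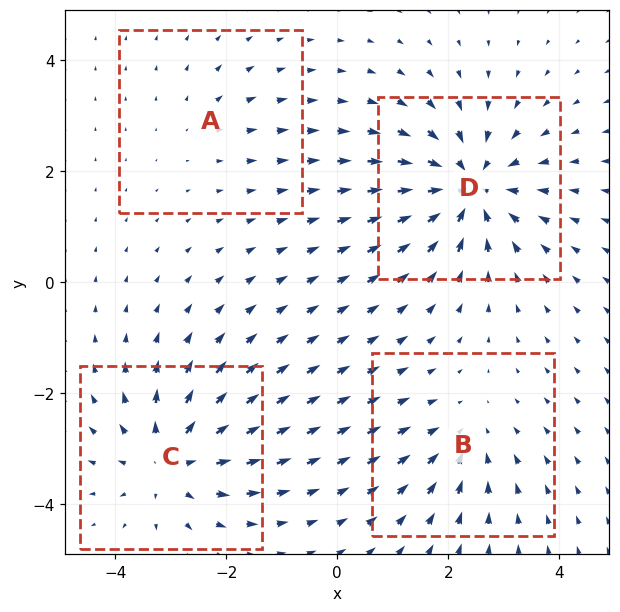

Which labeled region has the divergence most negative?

D

Divergence at each region's feature centre — A: about +2, B: about -3, C: about +5, D: about -6. Region D is most negative.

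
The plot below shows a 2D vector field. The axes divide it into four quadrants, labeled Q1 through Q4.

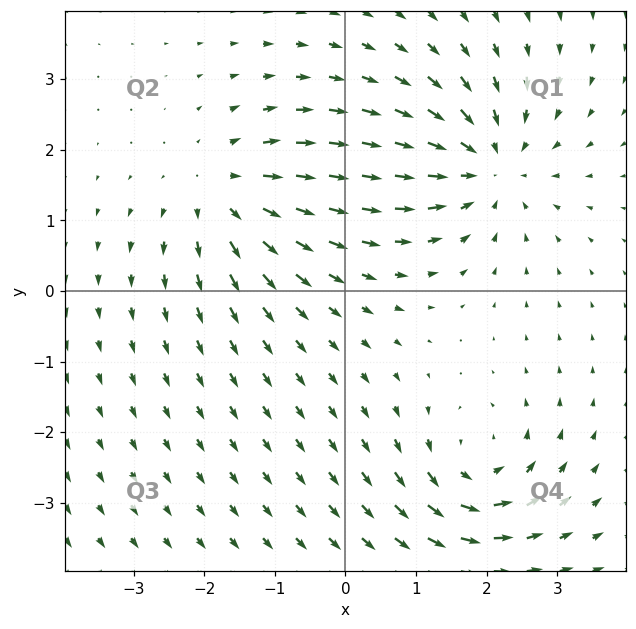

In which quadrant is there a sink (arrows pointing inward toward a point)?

Q1

The sink sits at approximately (2.0, 1.8), which lies in quadrant Q1. The divergence there is about -4, negative as expected for a sink.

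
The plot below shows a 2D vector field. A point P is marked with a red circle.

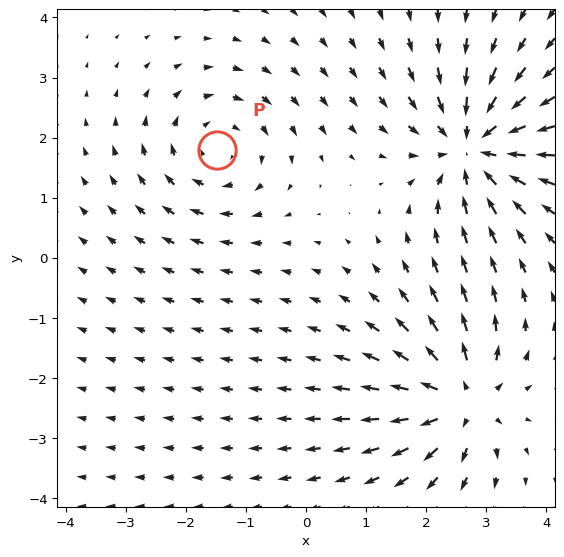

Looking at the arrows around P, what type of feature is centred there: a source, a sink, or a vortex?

At P (-1.5, 1.8) the arrows circulate clockwise. Divergence ≈0, curl about -4 — near-zero divergence with nonzero curl is a vortex.

vortex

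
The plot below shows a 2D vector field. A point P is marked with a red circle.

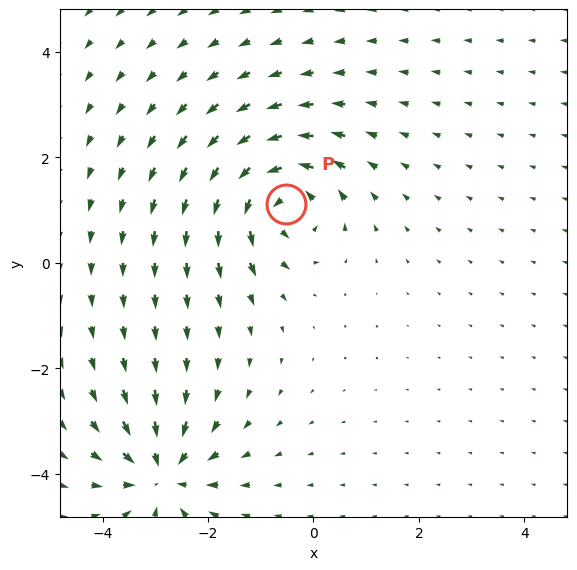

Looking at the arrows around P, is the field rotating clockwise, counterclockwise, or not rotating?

counterclockwise

Near P at (-0.5, 1.1) the arrows circulate counterclockwise. The curl (z-component) there is about +6; positive curl means counterclockwise rotation.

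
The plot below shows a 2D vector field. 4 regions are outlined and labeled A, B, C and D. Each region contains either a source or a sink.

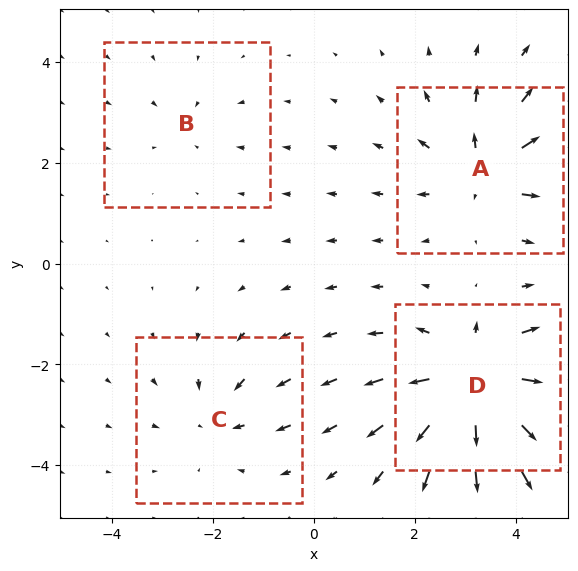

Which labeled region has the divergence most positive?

Divergence at each region's feature centre — A: about +5, B: about -2, C: about -3, D: about +8. Region D is most positive.

D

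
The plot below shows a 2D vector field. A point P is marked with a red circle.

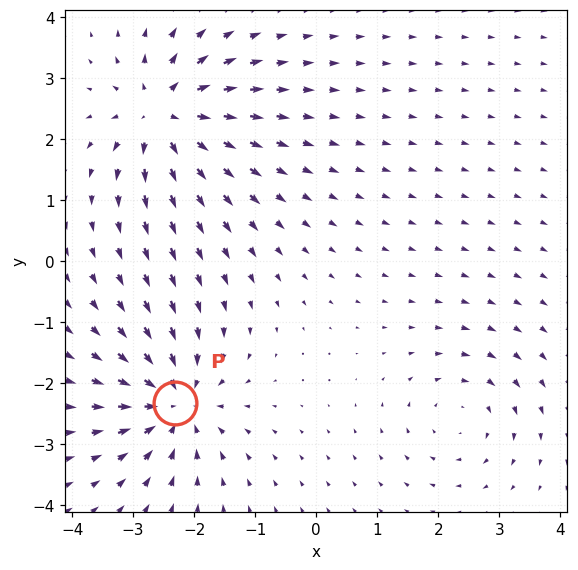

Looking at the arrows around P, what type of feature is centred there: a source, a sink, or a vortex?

sink

At P (-2.3, -2.3) the arrows converge inward. Divergence about -6, curl ≈0 — negative divergence with near-zero curl is a sink.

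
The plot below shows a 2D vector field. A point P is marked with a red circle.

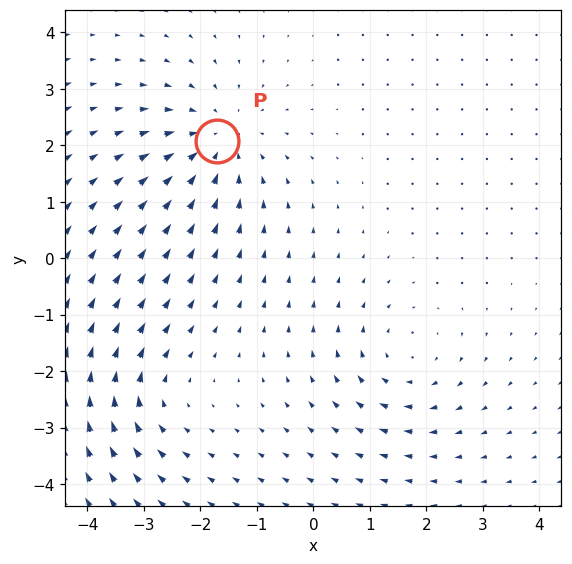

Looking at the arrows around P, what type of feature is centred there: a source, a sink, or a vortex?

sink

At P (-1.7, 2.1) the arrows converge inward. Divergence about -4, curl ≈0 — negative divergence with near-zero curl is a sink.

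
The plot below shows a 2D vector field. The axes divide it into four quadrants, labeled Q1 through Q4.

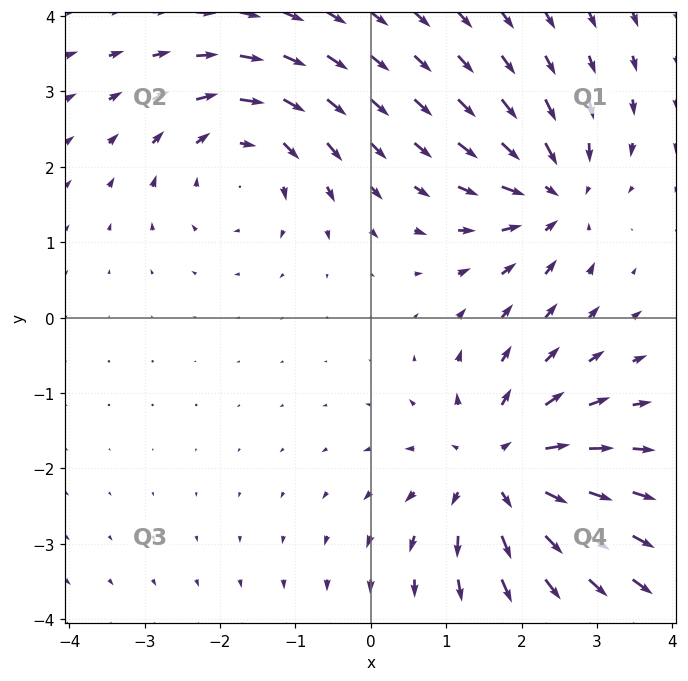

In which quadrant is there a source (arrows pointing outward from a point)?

The source sits at approximately (1.7, -2.0), which lies in quadrant Q4. The divergence there is about +4, positive as expected for a source.

Q4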